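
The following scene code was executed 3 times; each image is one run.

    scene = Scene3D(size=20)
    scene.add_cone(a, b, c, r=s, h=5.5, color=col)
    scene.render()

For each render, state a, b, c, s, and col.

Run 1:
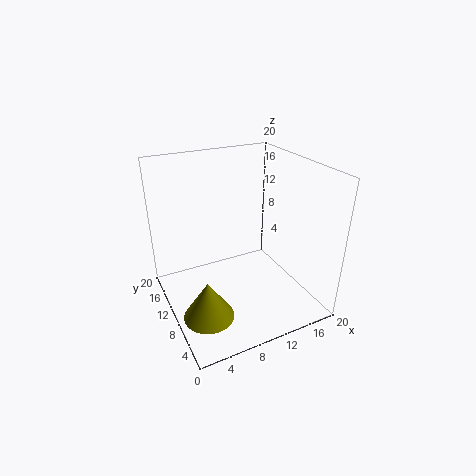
a = 4.25, b = 7.5, c = 0.25, s = 3.5, col = 'olive'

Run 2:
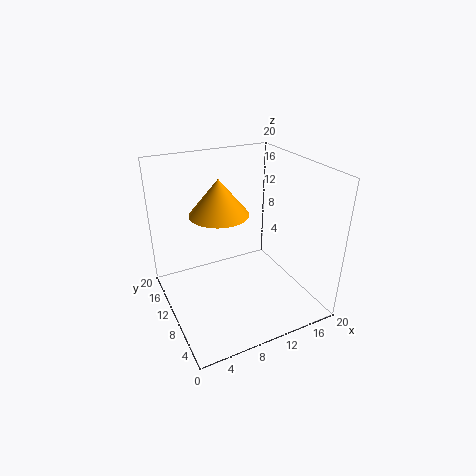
a = 9.5, b = 15.25, c = 11.5, s = 4.5, col = 'orange'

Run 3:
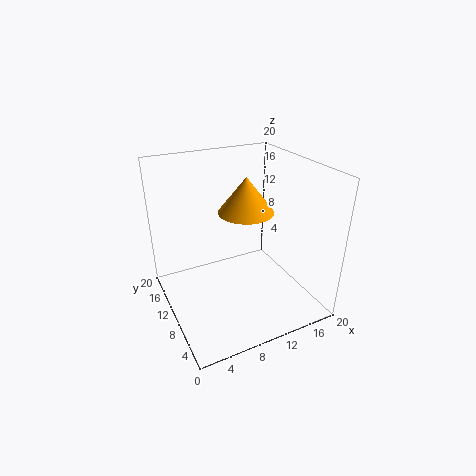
a = 13.5, b = 14.25, c = 11.5, s = 4.25, col = 'orange'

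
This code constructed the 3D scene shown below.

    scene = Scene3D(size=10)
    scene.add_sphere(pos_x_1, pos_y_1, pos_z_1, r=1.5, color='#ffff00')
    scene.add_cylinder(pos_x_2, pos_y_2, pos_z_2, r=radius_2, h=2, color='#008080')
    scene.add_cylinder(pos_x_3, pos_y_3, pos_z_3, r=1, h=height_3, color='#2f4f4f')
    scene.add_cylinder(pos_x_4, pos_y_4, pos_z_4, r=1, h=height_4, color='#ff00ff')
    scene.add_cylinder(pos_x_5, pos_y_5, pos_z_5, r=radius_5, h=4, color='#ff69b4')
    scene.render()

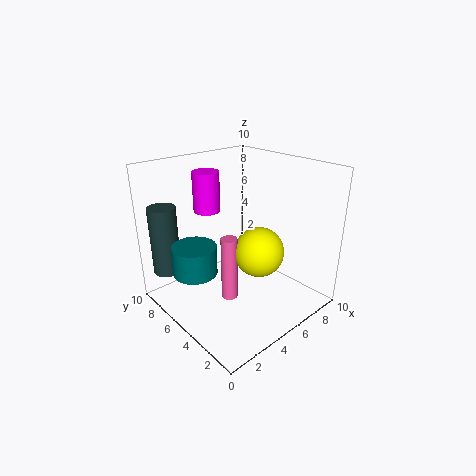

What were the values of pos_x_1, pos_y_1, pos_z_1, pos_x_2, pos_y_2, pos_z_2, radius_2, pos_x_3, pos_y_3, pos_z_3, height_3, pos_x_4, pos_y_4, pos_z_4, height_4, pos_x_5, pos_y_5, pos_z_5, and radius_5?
pos_x_1 = 4, pos_y_1 = 2, pos_z_1 = 5.5, pos_x_2 = 2, pos_y_2 = 6, pos_z_2 = 3, radius_2 = 1.5, pos_x_3 = 1.5, pos_y_3 = 9, pos_z_3 = 2, height_3 = 5, pos_x_4 = 5, pos_y_4 = 8.5, pos_z_4 = 6, height_4 = 3, pos_x_5 = 2.5, pos_y_5 = 3, pos_z_5 = 2.5, radius_5 = 0.5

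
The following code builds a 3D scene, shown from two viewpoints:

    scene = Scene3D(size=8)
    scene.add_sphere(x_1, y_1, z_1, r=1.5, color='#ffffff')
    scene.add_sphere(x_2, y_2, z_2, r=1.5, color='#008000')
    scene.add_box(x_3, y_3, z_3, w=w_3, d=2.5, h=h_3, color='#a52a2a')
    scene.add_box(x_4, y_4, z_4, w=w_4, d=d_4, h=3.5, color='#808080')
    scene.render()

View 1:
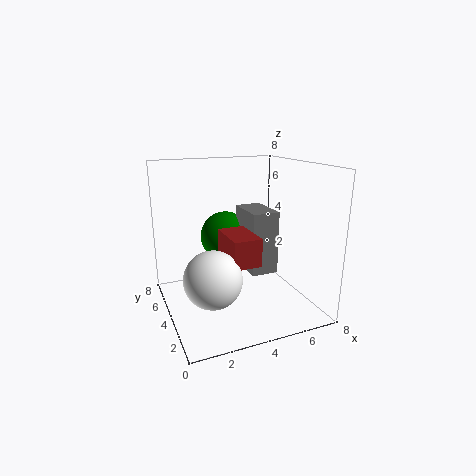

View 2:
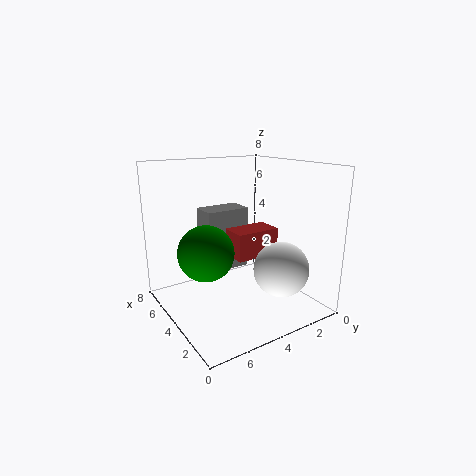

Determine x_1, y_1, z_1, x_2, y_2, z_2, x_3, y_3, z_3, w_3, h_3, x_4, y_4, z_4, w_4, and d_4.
x_1 = 2; y_1 = 2.5; z_1 = 2.5; x_2 = 4; y_2 = 6; z_2 = 3.5; x_3 = 3; y_3 = 2; z_3 = 3; w_3 = 1.5; h_3 = 1.5; x_4 = 4.5; y_4 = 3; z_4 = 2; w_4 = 1.5; d_4 = 2.5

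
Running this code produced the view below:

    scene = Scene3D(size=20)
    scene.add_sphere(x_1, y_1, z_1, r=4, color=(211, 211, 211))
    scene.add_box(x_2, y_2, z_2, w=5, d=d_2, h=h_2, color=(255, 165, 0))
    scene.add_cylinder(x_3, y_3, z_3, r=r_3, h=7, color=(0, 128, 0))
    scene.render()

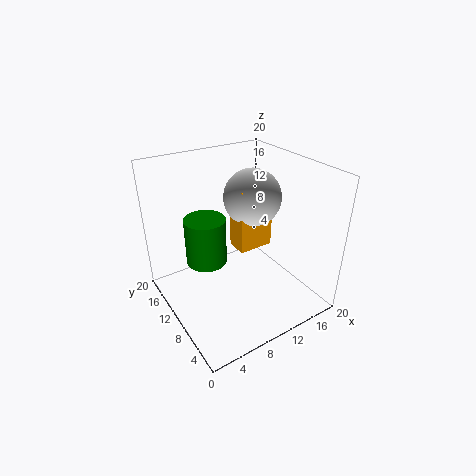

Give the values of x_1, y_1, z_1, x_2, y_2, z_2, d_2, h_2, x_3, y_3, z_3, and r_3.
x_1 = 13, y_1 = 11, z_1 = 15, x_2 = 10, y_2 = 9, z_2 = 8, d_2 = 3, h_2 = 9, x_3 = 7, y_3 = 14, z_3 = 5, r_3 = 3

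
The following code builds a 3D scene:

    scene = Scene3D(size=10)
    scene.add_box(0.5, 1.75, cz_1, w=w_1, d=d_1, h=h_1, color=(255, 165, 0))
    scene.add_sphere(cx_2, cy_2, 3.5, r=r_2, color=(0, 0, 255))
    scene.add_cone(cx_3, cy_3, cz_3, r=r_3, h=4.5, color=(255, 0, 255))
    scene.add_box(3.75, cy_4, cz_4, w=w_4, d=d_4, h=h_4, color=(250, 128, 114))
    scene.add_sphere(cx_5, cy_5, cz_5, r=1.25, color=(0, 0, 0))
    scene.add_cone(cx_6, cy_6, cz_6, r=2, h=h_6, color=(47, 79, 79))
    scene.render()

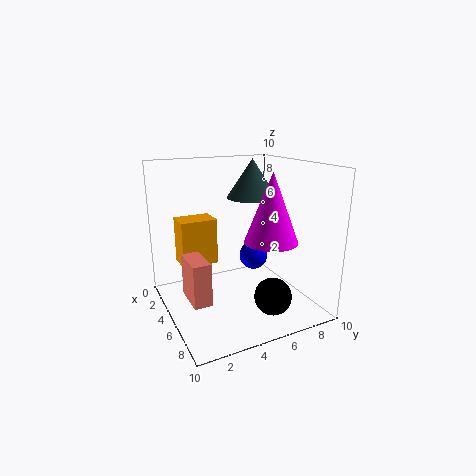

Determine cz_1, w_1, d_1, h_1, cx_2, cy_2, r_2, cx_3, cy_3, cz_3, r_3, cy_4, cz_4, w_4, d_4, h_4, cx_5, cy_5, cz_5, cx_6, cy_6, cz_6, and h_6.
cz_1 = 2.25; w_1 = 2; d_1 = 2.75; h_1 = 3.5; cx_2 = 5; cy_2 = 6.25; r_2 = 1; cx_3 = 7.25; cy_3 = 6.25; cz_3 = 5.25; r_3 = 1.75; cy_4 = 1.25; cz_4 = 1; w_4 = 2.5; d_4 = 1.25; h_4 = 3; cx_5 = 7.75; cy_5 = 6.25; cz_5 = 1.5; cx_6 = 2; cy_6 = 7.75; cz_6 = 7; h_6 = 3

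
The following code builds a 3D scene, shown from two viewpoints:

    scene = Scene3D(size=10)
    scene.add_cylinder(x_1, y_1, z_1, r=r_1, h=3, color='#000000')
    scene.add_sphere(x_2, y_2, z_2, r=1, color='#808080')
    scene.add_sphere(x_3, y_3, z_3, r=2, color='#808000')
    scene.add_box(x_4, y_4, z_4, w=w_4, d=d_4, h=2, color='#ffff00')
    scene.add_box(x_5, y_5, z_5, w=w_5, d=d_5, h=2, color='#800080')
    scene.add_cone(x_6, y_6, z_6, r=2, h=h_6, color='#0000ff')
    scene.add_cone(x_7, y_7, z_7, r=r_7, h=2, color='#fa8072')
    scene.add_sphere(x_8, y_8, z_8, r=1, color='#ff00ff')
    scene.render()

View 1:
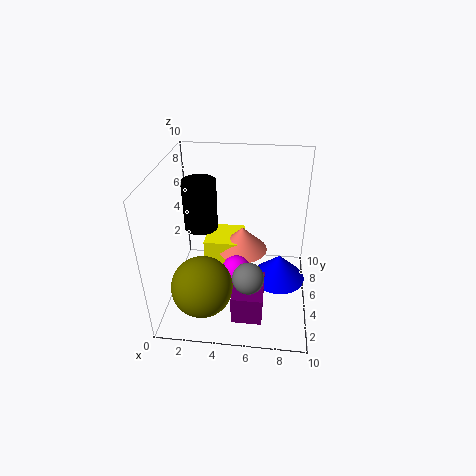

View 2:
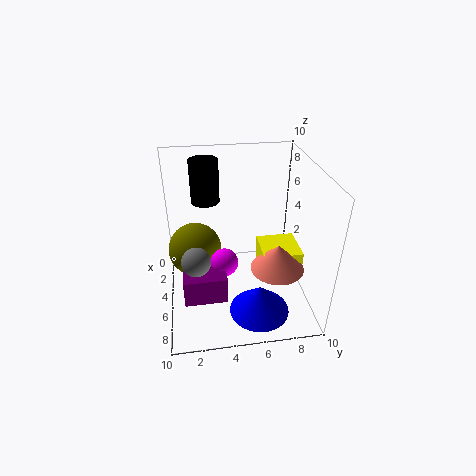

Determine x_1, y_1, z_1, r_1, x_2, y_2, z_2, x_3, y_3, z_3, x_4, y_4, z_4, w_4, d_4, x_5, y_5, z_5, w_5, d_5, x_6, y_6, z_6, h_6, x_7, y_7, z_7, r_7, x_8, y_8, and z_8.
x_1 = 3; y_1 = 3; z_1 = 7; r_1 = 1; x_2 = 6; y_2 = 2; z_2 = 4; x_3 = 3; y_3 = 2; z_3 = 3; x_4 = 2; y_4 = 7; z_4 = 1; w_4 = 3; d_4 = 3; x_5 = 5; y_5 = 1; z_5 = 1; w_5 = 2; d_5 = 3; x_6 = 8; y_6 = 6; z_6 = 1; h_6 = 2; x_7 = 5; y_7 = 8; z_7 = 2; r_7 = 2; x_8 = 5; y_8 = 4; z_8 = 3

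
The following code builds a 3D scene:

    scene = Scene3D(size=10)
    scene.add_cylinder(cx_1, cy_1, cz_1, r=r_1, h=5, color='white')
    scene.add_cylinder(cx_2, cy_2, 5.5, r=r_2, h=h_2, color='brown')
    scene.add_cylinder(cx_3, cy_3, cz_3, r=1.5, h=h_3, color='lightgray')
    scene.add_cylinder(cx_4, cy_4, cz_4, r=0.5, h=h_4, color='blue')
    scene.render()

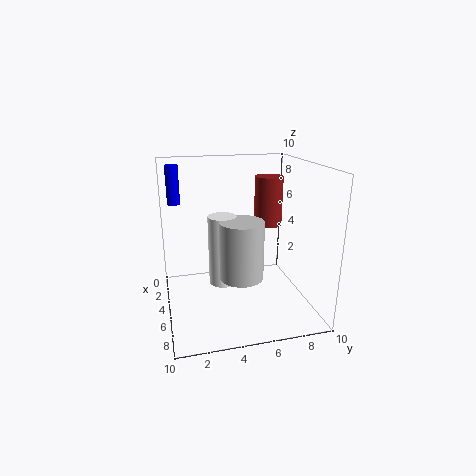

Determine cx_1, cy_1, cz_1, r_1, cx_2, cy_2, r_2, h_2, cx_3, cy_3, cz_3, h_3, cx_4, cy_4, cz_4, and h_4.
cx_1 = 4.5; cy_1 = 4; cz_1 = 1.5; r_1 = 1; cx_2 = 4; cy_2 = 7.5; r_2 = 1; h_2 = 3.5; cx_3 = 6; cy_3 = 5; cz_3 = 2.5; h_3 = 4; cx_4 = 0.5; cy_4 = 1; cz_4 = 6.5; h_4 = 3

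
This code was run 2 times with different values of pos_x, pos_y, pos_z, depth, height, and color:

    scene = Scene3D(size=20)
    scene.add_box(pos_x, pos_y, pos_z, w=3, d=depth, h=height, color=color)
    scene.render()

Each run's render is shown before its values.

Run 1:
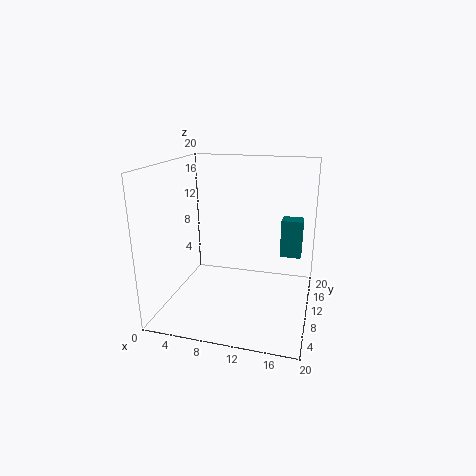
pos_x = 15.5, pos_y = 13, pos_z = 6.5, depth = 2.5, height = 5.5, color = 'teal'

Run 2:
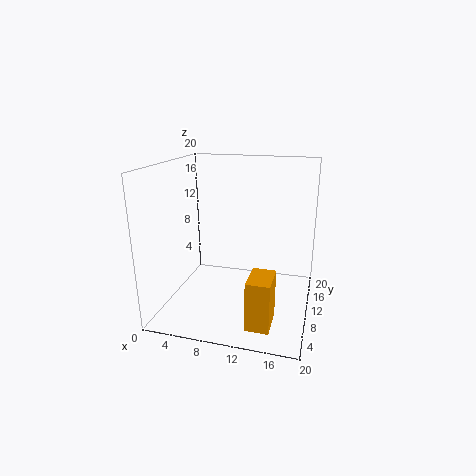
pos_x = 13, pos_y = 2, pos_z = 1, depth = 4.5, height = 6.5, color = 'orange'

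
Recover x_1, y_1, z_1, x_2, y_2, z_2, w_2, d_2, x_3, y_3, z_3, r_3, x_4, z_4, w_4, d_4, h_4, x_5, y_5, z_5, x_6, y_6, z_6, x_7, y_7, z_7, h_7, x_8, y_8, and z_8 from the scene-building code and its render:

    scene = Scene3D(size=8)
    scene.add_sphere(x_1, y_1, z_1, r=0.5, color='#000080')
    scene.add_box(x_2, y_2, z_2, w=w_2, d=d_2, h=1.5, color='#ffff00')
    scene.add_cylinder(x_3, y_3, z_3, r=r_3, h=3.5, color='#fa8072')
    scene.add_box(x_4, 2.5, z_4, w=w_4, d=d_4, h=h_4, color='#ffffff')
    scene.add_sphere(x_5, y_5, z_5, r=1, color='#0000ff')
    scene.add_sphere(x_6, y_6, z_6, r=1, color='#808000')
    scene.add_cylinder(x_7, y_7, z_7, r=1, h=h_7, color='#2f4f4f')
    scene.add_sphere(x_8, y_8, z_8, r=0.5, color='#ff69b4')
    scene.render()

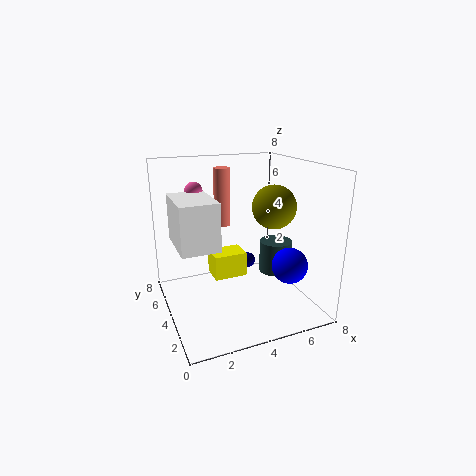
x_1 = 6
y_1 = 7
z_1 = 1
x_2 = 3
y_2 = 5
z_2 = 1
w_2 = 2
d_2 = 1.5
x_3 = 4
y_3 = 6.5
z_3 = 4
r_3 = 0.5
x_4 = 0.5
z_4 = 4
w_4 = 2
d_4 = 3
h_4 = 2.5
x_5 = 6.5
y_5 = 2.5
z_5 = 2.5
x_6 = 4.5
y_6 = 1
z_6 = 6.5
x_7 = 7
y_7 = 5
z_7 = 1
h_7 = 2
x_8 = 2
y_8 = 5.5
z_8 = 6.5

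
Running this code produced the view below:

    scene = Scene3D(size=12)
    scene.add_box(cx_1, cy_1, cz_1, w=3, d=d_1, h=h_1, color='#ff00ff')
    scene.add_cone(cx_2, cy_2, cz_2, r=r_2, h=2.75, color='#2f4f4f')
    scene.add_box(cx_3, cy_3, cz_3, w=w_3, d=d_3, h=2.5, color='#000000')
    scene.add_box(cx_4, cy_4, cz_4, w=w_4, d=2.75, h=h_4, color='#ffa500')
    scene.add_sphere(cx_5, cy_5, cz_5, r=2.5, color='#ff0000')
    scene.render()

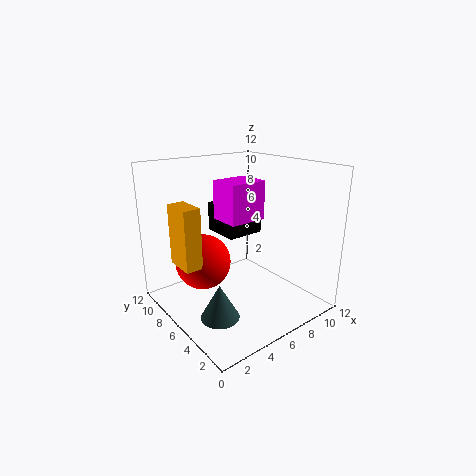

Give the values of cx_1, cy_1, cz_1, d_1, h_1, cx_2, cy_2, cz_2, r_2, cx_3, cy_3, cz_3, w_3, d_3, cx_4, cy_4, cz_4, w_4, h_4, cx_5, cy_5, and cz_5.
cx_1 = 4
cy_1 = 4
cz_1 = 8
d_1 = 2.5
h_1 = 3
cx_2 = 2.5
cy_2 = 3.75
cz_2 = 1
r_2 = 1.5
cx_3 = 5.25
cy_3 = 6
cz_3 = 6
w_3 = 3.25
d_3 = 3.25
cx_4 = 1.75
cy_4 = 7.25
cz_4 = 3.5
w_4 = 1.5
h_4 = 5.25
cx_5 = 4.5
cy_5 = 9.25
cz_5 = 3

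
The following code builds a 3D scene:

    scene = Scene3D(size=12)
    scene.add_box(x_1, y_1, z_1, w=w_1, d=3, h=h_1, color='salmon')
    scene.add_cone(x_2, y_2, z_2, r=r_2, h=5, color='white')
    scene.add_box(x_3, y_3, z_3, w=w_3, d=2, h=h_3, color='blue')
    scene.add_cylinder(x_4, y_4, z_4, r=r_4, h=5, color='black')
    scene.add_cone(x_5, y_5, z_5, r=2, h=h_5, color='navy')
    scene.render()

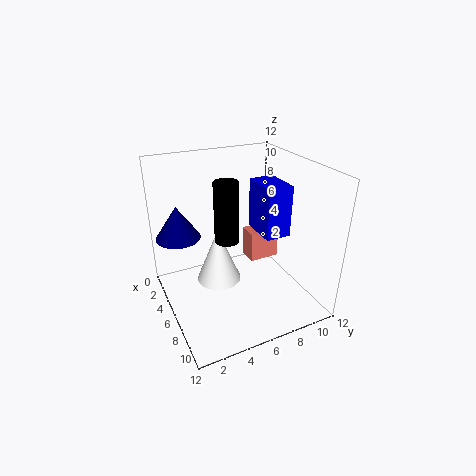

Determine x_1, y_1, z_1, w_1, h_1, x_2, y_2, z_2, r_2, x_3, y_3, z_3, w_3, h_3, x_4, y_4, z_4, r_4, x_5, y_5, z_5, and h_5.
x_1 = 1
y_1 = 9
z_1 = 1
w_1 = 2
h_1 = 3
x_2 = 4
y_2 = 5
z_2 = 1
r_2 = 2
x_3 = 6
y_3 = 7
z_3 = 7
w_3 = 3
h_3 = 4
x_4 = 6
y_4 = 5
z_4 = 6
r_4 = 1
x_5 = 2
y_5 = 2
z_5 = 5
h_5 = 3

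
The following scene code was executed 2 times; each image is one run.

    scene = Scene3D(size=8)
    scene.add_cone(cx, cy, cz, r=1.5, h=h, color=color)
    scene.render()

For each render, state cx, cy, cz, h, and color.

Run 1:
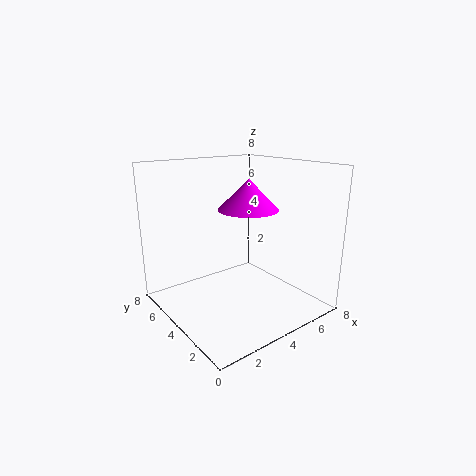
cx = 3.5, cy = 2.5, cz = 6, h = 1.5, color = 'magenta'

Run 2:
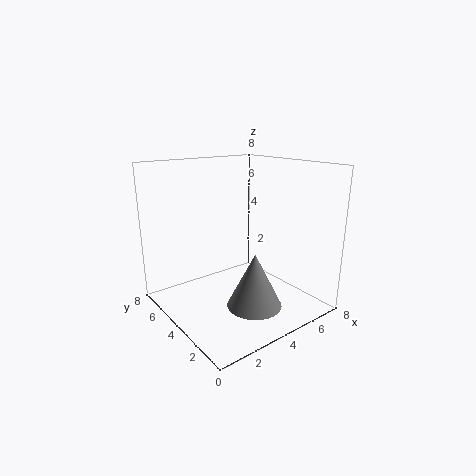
cx = 4, cy = 2.5, cz = 0.5, h = 3, color = 'gray'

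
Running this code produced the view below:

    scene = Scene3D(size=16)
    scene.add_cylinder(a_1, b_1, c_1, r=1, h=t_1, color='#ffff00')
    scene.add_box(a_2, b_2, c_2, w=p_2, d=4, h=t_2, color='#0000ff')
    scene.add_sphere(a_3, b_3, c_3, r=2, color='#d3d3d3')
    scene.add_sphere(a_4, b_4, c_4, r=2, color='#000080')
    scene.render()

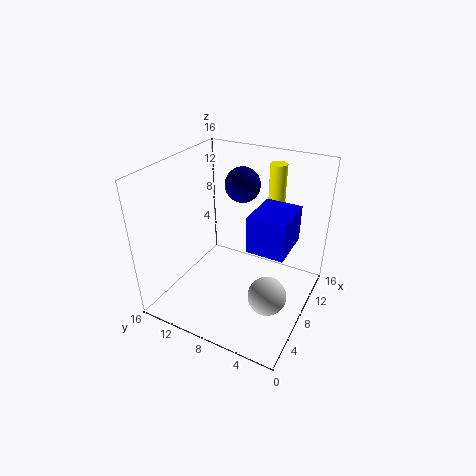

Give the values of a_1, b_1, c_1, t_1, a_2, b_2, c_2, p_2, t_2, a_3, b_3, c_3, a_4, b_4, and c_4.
a_1 = 14
b_1 = 6
c_1 = 10
t_1 = 5
a_2 = 6
b_2 = 2
c_2 = 8
p_2 = 5
t_2 = 4
a_3 = 5
b_3 = 3
c_3 = 4
a_4 = 11
b_4 = 9
c_4 = 13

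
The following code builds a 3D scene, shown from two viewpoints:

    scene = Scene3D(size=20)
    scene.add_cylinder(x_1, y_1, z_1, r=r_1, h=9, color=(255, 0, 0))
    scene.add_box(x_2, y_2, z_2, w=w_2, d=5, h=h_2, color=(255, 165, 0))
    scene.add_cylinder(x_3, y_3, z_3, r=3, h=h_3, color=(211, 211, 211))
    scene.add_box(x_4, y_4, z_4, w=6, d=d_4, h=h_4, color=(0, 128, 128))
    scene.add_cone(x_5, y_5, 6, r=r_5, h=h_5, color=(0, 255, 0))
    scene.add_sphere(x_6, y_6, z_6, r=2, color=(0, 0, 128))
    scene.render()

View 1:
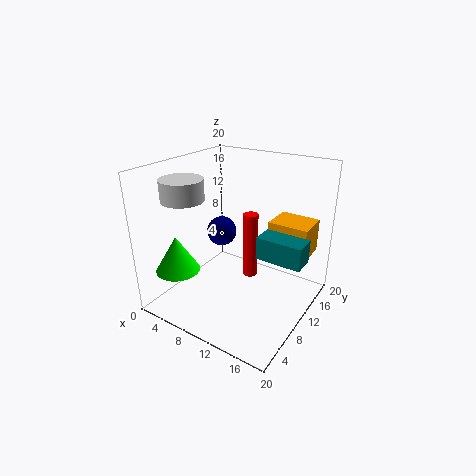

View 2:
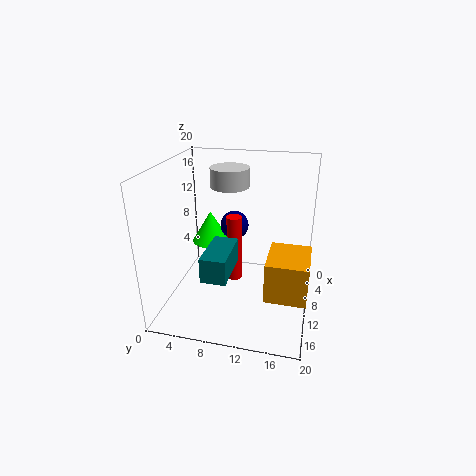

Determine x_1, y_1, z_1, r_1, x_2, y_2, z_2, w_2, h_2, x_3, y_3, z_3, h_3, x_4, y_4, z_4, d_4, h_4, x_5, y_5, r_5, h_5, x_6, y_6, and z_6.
x_1 = 12, y_1 = 10, z_1 = 5, r_1 = 1, x_2 = 12, y_2 = 15, z_2 = 6, w_2 = 6, h_2 = 5, x_3 = 3, y_3 = 7, z_3 = 15, h_3 = 3, x_4 = 14, y_4 = 8, z_4 = 9, d_4 = 3, h_4 = 3, x_5 = 4, y_5 = 4, r_5 = 3, h_5 = 5, x_6 = 8, y_6 = 9, z_6 = 11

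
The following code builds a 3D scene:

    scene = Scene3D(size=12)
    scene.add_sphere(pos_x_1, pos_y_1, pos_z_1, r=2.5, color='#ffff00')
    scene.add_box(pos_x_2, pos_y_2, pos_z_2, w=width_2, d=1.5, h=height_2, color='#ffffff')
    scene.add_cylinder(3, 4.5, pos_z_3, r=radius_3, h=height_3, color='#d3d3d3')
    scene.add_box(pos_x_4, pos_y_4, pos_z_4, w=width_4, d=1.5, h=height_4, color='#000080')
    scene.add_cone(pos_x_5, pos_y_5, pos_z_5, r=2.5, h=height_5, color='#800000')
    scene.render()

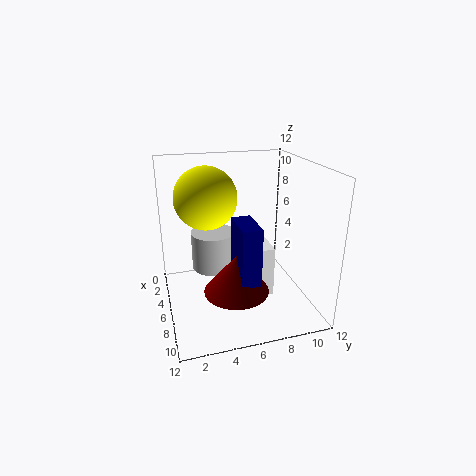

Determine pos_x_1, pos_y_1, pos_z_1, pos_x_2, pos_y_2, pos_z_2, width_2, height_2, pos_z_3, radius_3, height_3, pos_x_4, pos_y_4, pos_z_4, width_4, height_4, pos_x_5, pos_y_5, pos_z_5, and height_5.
pos_x_1 = 5.5; pos_y_1 = 3.5; pos_z_1 = 9.5; pos_x_2 = 4.5; pos_y_2 = 7.5; pos_z_2 = 0.5; width_2 = 2.5; height_2 = 4.5; pos_z_3 = 2; radius_3 = 2; height_3 = 3.5; pos_x_4 = 7.5; pos_y_4 = 5; pos_z_4 = 4; width_4 = 3; height_4 = 4.5; pos_x_5 = 9; pos_y_5 = 5; pos_z_5 = 3; height_5 = 3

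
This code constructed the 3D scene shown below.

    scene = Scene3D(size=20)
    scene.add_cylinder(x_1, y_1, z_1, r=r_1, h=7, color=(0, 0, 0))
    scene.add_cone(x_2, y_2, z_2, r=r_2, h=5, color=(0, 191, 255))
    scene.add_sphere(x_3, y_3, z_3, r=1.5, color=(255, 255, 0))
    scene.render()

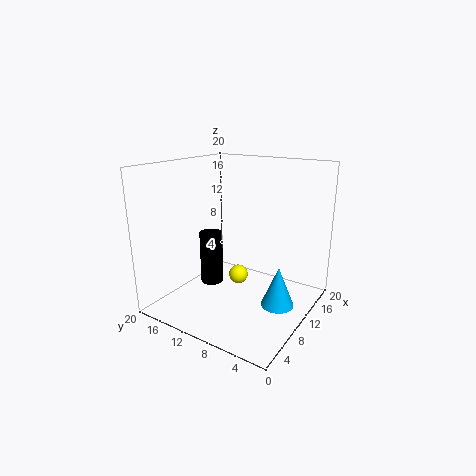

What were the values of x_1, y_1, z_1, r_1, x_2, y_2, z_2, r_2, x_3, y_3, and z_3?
x_1 = 6.5, y_1 = 12, z_1 = 4.5, r_1 = 1.5, x_2 = 6.5, y_2 = 2, z_2 = 4, r_2 = 2, x_3 = 14, y_3 = 12.5, z_3 = 2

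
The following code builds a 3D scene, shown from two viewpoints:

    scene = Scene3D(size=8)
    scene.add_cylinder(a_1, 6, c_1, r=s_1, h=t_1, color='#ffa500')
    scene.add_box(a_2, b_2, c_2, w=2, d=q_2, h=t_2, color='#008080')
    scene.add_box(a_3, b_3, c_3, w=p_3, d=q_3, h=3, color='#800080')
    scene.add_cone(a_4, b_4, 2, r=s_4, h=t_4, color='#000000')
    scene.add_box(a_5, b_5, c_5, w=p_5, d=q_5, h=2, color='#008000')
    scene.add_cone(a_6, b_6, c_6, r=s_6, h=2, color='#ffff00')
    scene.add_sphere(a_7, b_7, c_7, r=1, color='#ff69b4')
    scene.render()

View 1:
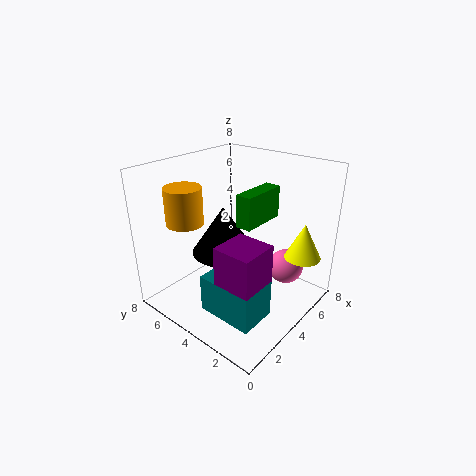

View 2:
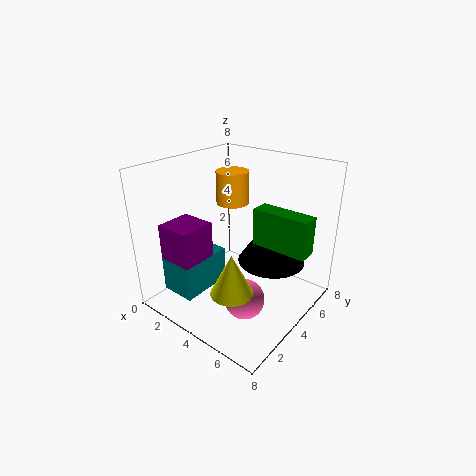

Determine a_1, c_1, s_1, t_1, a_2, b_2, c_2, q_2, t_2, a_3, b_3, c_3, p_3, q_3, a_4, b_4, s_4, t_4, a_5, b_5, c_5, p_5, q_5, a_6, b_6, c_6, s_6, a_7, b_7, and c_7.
a_1 = 2
c_1 = 5
s_1 = 1
t_1 = 2
a_2 = 1
b_2 = 1
c_2 = 1
q_2 = 3
t_2 = 2
a_3 = 1
b_3 = 1
c_3 = 2
p_3 = 2
q_3 = 2
a_4 = 5
b_4 = 6
s_4 = 2
t_4 = 3
a_5 = 5
b_5 = 4
c_5 = 4
p_5 = 3
q_5 = 1
a_6 = 6
b_6 = 1
c_6 = 3
s_6 = 1
a_7 = 6
b_7 = 2
c_7 = 2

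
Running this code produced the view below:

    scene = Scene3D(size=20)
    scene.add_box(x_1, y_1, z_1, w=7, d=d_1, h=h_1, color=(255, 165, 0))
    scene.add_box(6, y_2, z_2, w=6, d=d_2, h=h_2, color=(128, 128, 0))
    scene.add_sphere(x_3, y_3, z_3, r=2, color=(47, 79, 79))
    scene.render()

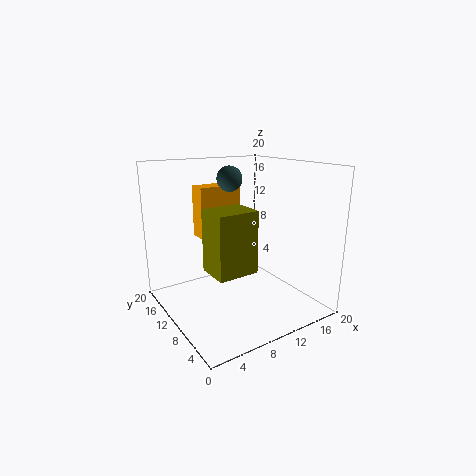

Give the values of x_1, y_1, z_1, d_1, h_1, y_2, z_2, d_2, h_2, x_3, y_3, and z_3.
x_1 = 8, y_1 = 17, z_1 = 8, d_1 = 3, h_1 = 8, y_2 = 8, z_2 = 5, d_2 = 5, h_2 = 9, x_3 = 13, y_3 = 17, z_3 = 17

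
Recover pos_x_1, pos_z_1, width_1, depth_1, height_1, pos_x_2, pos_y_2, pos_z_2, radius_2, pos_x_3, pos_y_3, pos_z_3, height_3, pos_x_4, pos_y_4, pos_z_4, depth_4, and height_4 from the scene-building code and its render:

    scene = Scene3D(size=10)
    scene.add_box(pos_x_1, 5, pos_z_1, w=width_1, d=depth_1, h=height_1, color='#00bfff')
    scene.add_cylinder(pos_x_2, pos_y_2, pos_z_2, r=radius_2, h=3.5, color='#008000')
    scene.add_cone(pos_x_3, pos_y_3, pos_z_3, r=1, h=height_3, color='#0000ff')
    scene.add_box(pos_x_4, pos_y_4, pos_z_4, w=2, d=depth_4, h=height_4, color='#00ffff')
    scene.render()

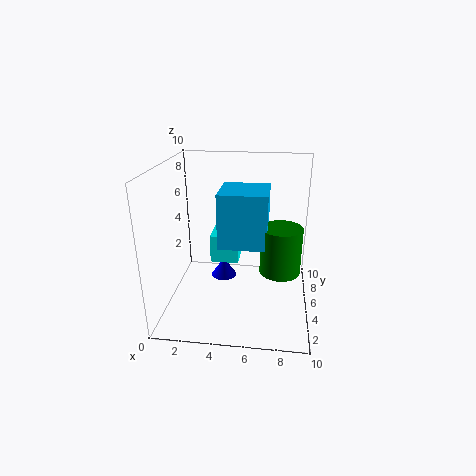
pos_x_1 = 3.5; pos_z_1 = 4; width_1 = 3.5; depth_1 = 3.5; height_1 = 4; pos_x_2 = 8; pos_y_2 = 6; pos_z_2 = 2; radius_2 = 1.5; pos_x_3 = 3.5; pos_y_3 = 7.5; pos_z_3 = 0.5; height_3 = 1.5; pos_x_4 = 3; pos_y_4 = 5; pos_z_4 = 3; depth_4 = 3; height_4 = 2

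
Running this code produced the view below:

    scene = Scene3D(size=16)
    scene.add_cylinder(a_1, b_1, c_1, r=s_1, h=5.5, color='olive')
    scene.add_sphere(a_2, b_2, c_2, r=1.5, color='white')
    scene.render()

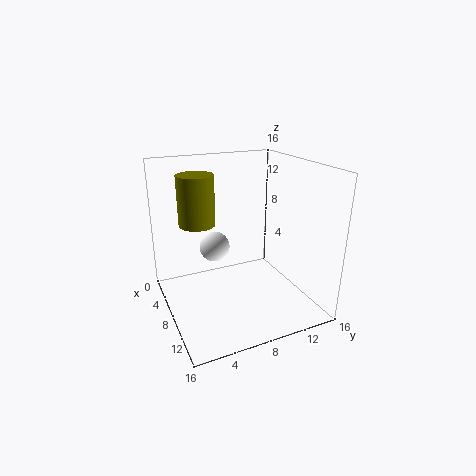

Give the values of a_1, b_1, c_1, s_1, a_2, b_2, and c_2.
a_1 = 6; b_1 = 4; c_1 = 9.5; s_1 = 2; a_2 = 10; b_2 = 4.5; c_2 = 8.5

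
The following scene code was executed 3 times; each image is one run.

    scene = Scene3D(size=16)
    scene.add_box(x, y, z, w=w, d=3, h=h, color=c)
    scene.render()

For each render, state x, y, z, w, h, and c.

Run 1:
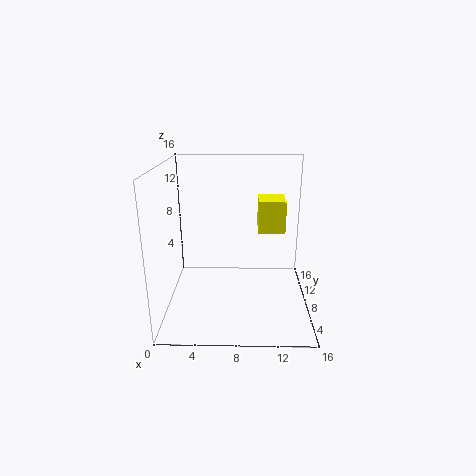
x = 10, y = 3, z = 10.5, w = 2.5, h = 3, c = 'yellow'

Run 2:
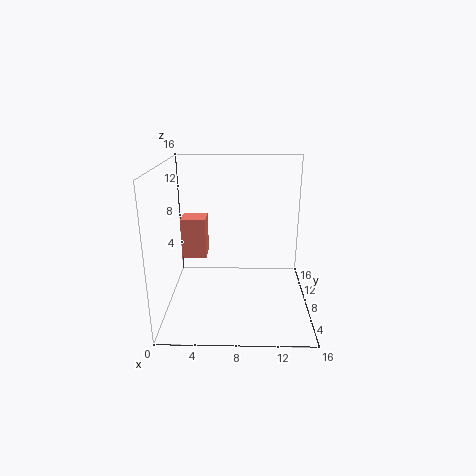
x = 1, y = 11, z = 4, w = 3, h = 5, c = 'salmon'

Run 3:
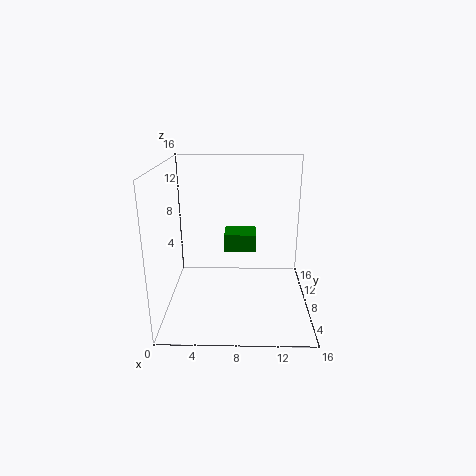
x = 6.5, y = 7.5, z = 6.5, w = 3.5, h = 2, c = 'green'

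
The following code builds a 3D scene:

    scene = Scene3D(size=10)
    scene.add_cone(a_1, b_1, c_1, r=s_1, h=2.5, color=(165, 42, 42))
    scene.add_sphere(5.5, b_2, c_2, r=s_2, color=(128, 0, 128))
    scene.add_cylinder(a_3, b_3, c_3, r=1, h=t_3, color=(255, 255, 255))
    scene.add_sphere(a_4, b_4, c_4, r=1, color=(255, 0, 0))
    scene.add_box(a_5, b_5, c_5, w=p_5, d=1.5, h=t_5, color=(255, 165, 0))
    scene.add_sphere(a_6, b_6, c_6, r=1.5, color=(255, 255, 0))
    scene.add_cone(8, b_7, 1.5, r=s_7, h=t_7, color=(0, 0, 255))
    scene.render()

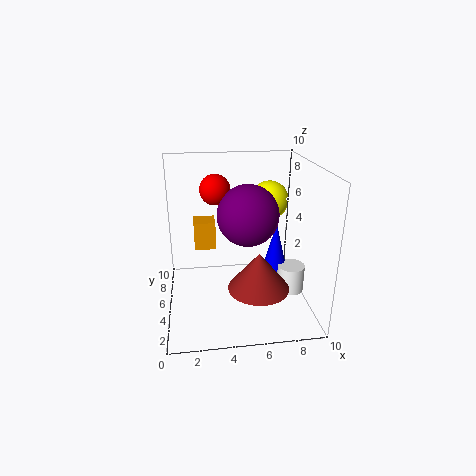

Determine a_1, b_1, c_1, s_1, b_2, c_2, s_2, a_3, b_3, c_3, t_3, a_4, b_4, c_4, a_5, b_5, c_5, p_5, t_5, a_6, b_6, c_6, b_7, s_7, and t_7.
a_1 = 6, b_1 = 2.5, c_1 = 2.5, s_1 = 2, b_2 = 4, c_2 = 7, s_2 = 2, a_3 = 9, b_3 = 5, c_3 = 0.5, t_3 = 2, a_4 = 3.5, b_4 = 5, c_4 = 8.5, a_5 = 2, b_5 = 5.5, c_5 = 4, p_5 = 1.5, t_5 = 2, a_6 = 8, b_6 = 8.5, c_6 = 6.5, b_7 = 6, s_7 = 1, t_7 = 4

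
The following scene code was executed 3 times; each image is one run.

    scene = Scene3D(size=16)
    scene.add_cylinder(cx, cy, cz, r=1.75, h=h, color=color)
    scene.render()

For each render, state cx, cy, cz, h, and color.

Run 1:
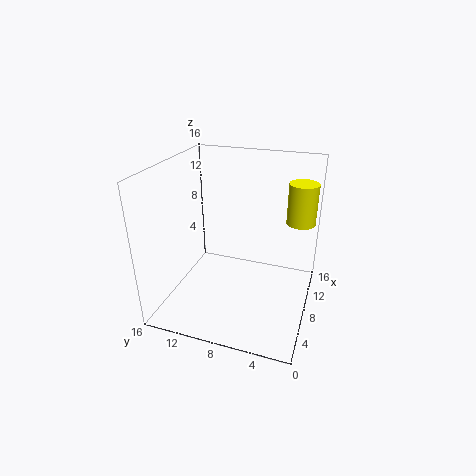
cx = 14, cy = 2, cz = 8, h = 5, color = 'yellow'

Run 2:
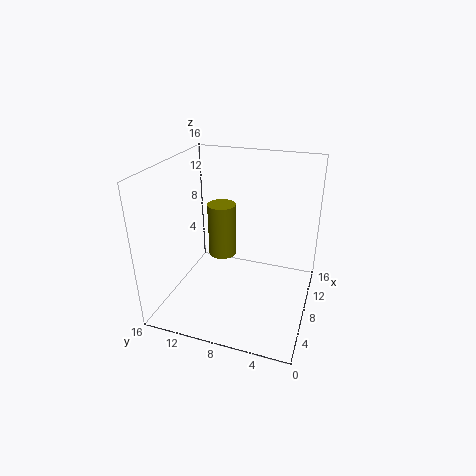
cx = 12, cy = 11.5, cz = 3.25, h = 6.75, color = 'olive'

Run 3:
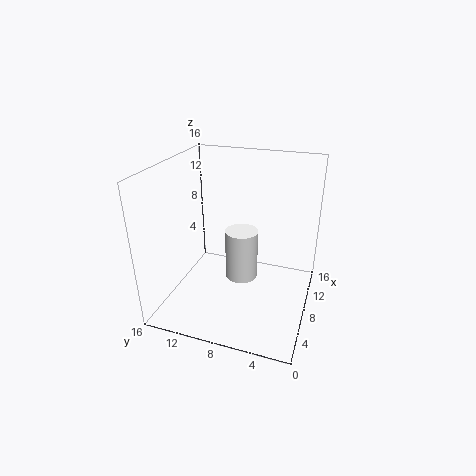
cx = 7, cy = 7.25, cz = 4, h = 5.5, color = 'white'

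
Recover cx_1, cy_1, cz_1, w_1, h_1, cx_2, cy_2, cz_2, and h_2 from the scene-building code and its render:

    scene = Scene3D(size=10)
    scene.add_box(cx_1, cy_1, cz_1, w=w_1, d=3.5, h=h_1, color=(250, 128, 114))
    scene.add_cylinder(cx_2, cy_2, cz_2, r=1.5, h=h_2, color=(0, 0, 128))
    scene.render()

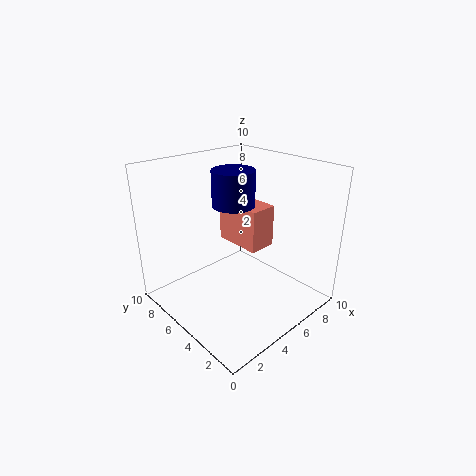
cx_1 = 5.5; cy_1 = 4; cz_1 = 4; w_1 = 2; h_1 = 3; cx_2 = 5.5; cy_2 = 6; cz_2 = 7; h_2 = 2.5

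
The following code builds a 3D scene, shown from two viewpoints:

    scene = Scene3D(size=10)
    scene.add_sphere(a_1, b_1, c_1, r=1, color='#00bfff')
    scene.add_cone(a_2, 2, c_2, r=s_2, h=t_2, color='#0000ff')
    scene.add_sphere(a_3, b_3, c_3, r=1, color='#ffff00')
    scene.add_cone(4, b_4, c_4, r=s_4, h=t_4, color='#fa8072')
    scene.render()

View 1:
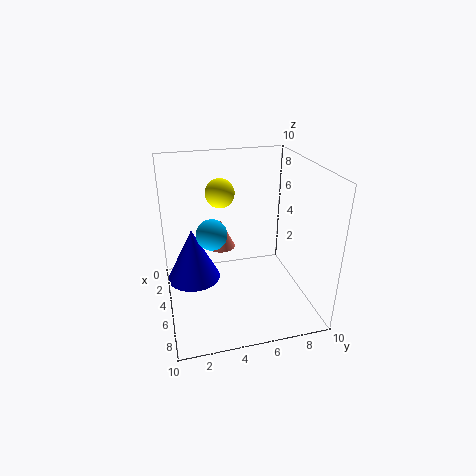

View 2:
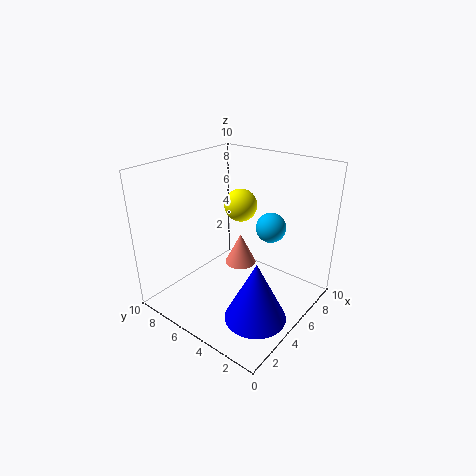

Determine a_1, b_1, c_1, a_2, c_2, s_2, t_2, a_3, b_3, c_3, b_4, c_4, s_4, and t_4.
a_1 = 6; b_1 = 3; c_1 = 6; a_2 = 3; c_2 = 1; s_2 = 2; t_2 = 4; a_3 = 4; b_3 = 4; c_3 = 8; b_4 = 4; c_4 = 4; s_4 = 1; t_4 = 2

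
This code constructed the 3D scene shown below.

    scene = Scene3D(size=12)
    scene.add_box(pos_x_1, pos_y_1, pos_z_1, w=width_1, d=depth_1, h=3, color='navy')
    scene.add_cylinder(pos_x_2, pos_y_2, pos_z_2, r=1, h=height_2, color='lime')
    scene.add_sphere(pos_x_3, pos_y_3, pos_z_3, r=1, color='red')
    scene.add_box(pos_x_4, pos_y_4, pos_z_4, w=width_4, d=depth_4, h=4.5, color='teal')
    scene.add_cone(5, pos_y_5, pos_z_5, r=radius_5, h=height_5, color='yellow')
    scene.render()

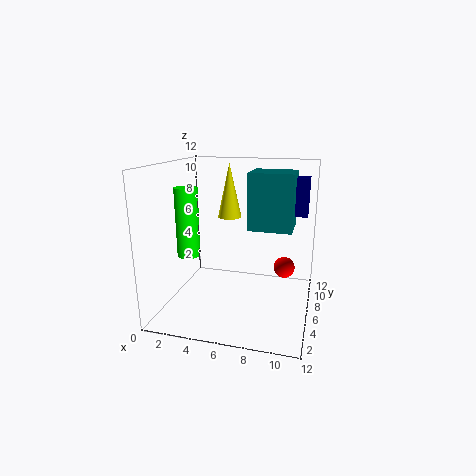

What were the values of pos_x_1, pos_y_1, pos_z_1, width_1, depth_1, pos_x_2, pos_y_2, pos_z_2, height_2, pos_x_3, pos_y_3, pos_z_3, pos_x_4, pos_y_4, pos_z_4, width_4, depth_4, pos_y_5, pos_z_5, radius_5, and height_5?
pos_x_1 = 10
pos_y_1 = 6.5
pos_z_1 = 8
width_1 = 1.5
depth_1 = 1.5
pos_x_2 = 1.5
pos_y_2 = 6
pos_z_2 = 4
height_2 = 6
pos_x_3 = 9.5
pos_y_3 = 10
pos_z_3 = 2
pos_x_4 = 7
pos_y_4 = 5
pos_z_4 = 7
width_4 = 3.5
depth_4 = 3
pos_y_5 = 7
pos_z_5 = 7.5
radius_5 = 1
height_5 = 4.5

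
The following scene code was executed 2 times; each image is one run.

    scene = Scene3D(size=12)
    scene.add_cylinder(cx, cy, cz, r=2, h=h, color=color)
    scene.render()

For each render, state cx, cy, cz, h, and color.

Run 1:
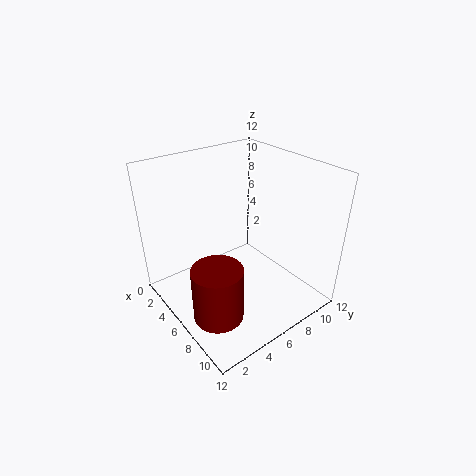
cx = 8
cy = 2.5
cz = 1
h = 4.5
color = 'maroon'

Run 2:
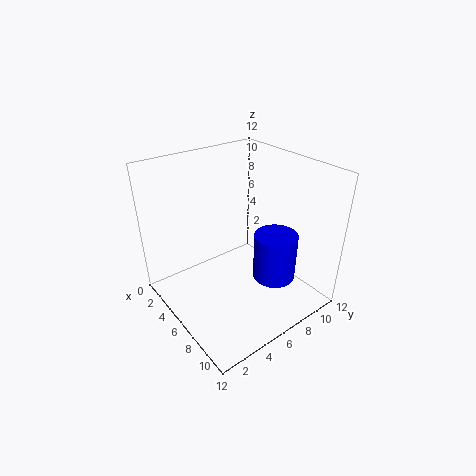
cx = 6.5
cy = 10
cz = 0.5
h = 4.5
color = 'blue'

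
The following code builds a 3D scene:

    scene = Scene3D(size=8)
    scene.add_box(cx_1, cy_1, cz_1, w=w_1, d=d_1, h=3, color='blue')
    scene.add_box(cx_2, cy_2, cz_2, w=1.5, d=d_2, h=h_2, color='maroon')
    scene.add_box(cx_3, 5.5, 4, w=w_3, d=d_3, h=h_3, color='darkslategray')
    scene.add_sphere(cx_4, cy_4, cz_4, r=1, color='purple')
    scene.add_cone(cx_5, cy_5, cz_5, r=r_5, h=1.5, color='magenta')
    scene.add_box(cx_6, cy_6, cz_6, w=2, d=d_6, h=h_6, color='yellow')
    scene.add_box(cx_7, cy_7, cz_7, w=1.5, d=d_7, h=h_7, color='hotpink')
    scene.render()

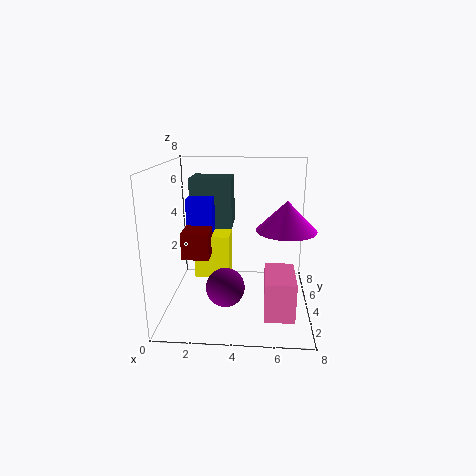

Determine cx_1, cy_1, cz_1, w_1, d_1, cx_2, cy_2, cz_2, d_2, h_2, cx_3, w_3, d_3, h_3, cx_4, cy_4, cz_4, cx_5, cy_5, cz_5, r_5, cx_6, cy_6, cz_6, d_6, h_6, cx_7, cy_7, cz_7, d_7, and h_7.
cx_1 = 1
cy_1 = 4.5
cz_1 = 3
w_1 = 1.5
d_1 = 2
cx_2 = 1
cy_2 = 3
cz_2 = 3
d_2 = 2.5
h_2 = 1.5
cx_3 = 1
w_3 = 2.5
d_3 = 2
h_3 = 3
cx_4 = 3.5
cy_4 = 2
cz_4 = 2
cx_5 = 6.5
cy_5 = 2.5
cz_5 = 5
r_5 = 1.5
cx_6 = 1.5
cy_6 = 4
cz_6 = 1.5
d_6 = 1.5
h_6 = 2.5
cx_7 = 5.5
cy_7 = 0.5
cz_7 = 1
d_7 = 2.5
h_7 = 2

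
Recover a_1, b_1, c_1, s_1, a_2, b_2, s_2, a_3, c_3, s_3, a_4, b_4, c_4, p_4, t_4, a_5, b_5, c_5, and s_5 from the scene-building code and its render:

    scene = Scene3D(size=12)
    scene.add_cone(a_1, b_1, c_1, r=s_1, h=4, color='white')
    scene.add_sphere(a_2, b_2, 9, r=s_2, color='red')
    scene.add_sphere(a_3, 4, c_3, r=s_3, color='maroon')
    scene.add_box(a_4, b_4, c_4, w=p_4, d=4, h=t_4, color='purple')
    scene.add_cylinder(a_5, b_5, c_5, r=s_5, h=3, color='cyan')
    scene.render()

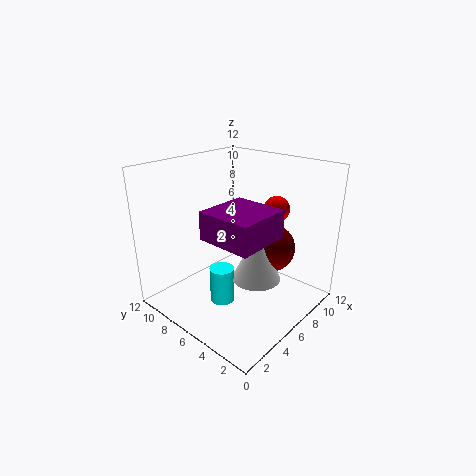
a_1 = 6
b_1 = 4
c_1 = 3
s_1 = 2
a_2 = 7
b_2 = 3
s_2 = 1
a_3 = 8
c_3 = 5
s_3 = 2
a_4 = 1
b_4 = 1
c_4 = 8
p_4 = 4
t_4 = 2
a_5 = 4
b_5 = 6
c_5 = 1
s_5 = 1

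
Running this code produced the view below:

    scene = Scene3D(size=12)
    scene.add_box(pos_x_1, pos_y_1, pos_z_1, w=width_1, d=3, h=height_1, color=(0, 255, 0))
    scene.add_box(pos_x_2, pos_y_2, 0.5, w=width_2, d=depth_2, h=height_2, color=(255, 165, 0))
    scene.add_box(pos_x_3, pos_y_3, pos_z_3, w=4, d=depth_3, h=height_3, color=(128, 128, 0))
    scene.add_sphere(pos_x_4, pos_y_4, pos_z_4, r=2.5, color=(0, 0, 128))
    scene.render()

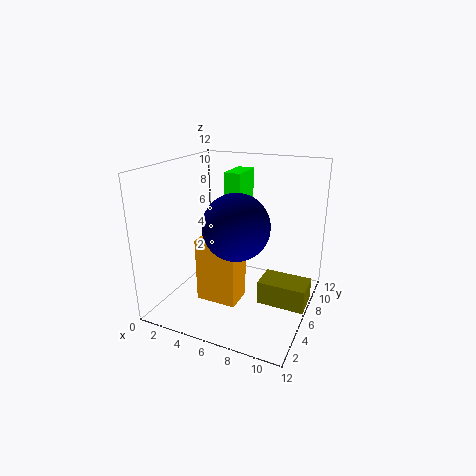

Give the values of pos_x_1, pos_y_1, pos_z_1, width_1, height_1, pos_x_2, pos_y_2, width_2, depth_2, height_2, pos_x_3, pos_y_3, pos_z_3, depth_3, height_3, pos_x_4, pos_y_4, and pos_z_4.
pos_x_1 = 4
pos_y_1 = 7.5
pos_z_1 = 6
width_1 = 1.5
height_1 = 5
pos_x_2 = 3
pos_y_2 = 4
width_2 = 3.5
depth_2 = 2.5
height_2 = 5.5
pos_x_3 = 8
pos_y_3 = 5.5
pos_z_3 = 0.5
depth_3 = 2.5
height_3 = 2
pos_x_4 = 7
pos_y_4 = 3.5
pos_z_4 = 8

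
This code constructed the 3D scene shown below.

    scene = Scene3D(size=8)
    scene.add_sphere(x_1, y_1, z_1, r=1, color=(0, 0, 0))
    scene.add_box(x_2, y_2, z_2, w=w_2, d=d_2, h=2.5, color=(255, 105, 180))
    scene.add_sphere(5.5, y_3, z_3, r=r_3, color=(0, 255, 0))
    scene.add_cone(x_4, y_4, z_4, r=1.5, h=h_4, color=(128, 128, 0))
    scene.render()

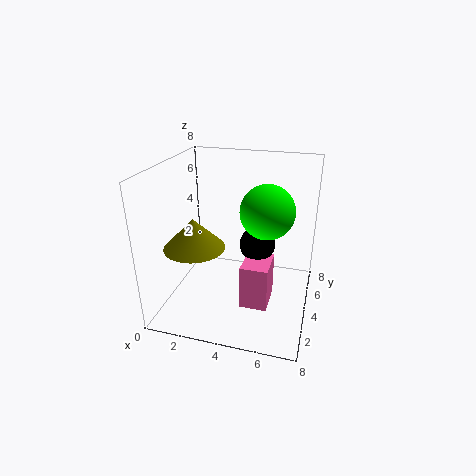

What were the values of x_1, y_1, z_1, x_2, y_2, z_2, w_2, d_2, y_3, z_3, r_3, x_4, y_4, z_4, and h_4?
x_1 = 5; y_1 = 4.5; z_1 = 3.5; x_2 = 4.5; y_2 = 2.5; z_2 = 0.5; w_2 = 1.5; d_2 = 2; y_3 = 4.5; z_3 = 5.5; r_3 = 1.5; x_4 = 2.5; y_4 = 1.5; z_4 = 4.5; h_4 = 1.5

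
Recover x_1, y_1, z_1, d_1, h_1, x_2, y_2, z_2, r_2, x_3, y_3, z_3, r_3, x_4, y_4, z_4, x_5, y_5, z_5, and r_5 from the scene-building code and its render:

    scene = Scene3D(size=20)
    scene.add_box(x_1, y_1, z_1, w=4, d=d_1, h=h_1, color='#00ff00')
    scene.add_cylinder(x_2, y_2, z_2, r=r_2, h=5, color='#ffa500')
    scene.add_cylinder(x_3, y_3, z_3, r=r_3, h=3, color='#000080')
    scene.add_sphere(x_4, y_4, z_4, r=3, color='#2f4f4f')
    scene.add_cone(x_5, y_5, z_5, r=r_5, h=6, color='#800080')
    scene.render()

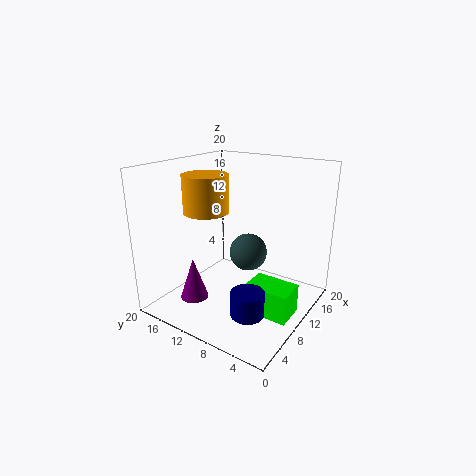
x_1 = 7; y_1 = 1; z_1 = 1; d_1 = 6; h_1 = 4; x_2 = 7; y_2 = 13; z_2 = 14; r_2 = 3; x_3 = 3; y_3 = 4; z_3 = 4; r_3 = 2; x_4 = 16; y_4 = 12; z_4 = 5; x_5 = 6; y_5 = 15; z_5 = 1; r_5 = 2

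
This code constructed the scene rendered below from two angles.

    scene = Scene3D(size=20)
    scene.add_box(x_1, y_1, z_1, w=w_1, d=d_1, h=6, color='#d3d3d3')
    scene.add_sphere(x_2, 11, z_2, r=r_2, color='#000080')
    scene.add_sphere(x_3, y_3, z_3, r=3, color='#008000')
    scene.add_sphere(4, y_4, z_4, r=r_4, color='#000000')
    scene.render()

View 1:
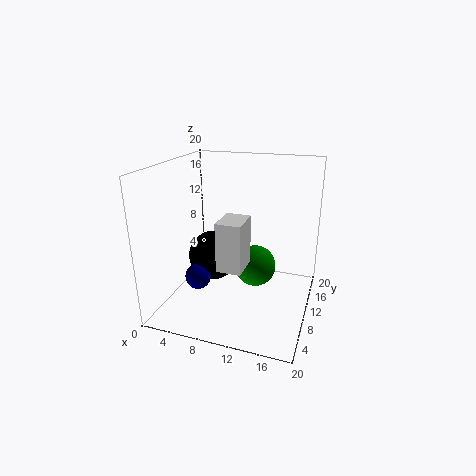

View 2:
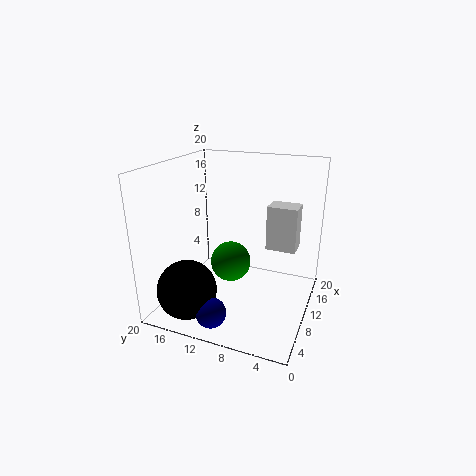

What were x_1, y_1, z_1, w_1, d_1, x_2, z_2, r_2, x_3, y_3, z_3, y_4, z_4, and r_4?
x_1 = 10; y_1 = 2; z_1 = 9; w_1 = 3; d_1 = 4; x_2 = 3; z_2 = 2; r_2 = 2; x_3 = 12; y_3 = 12; z_3 = 5; y_4 = 15; z_4 = 4; r_4 = 4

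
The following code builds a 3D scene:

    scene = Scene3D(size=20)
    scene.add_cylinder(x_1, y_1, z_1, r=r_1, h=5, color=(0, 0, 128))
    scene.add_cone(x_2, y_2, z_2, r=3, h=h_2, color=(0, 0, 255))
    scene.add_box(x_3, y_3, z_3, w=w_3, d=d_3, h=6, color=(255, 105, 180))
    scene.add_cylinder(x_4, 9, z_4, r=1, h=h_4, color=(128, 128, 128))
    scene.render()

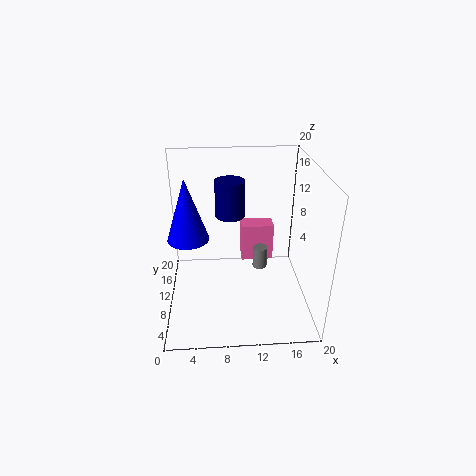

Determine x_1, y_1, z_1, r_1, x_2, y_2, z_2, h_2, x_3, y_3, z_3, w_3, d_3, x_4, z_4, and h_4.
x_1 = 9, y_1 = 11, z_1 = 13, r_1 = 2, x_2 = 3, y_2 = 12, z_2 = 9, h_2 = 9, x_3 = 11, y_3 = 15, z_3 = 3, w_3 = 5, d_3 = 3, x_4 = 13, z_4 = 6, h_4 = 3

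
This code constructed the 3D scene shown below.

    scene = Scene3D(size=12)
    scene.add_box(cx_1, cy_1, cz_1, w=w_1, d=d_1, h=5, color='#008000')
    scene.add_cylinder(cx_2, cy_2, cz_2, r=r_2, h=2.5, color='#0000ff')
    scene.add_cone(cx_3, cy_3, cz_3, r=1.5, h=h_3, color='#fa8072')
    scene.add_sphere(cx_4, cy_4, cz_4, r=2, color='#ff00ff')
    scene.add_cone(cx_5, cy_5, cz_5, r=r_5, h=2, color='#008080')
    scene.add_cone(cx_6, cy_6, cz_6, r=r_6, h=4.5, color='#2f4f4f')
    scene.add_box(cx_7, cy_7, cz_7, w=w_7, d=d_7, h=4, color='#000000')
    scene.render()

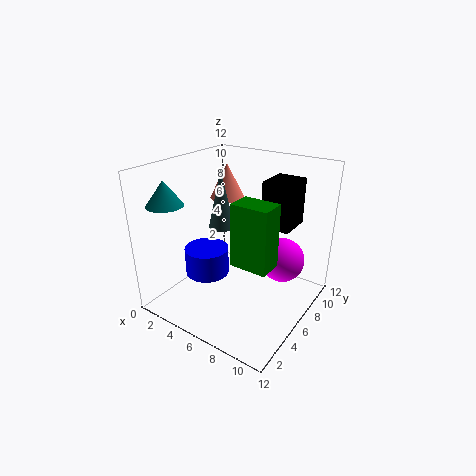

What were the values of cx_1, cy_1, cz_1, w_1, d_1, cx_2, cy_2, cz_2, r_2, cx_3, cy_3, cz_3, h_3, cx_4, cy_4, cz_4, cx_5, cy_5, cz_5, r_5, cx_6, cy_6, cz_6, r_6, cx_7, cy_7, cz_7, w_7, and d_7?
cx_1 = 7
cy_1 = 3.5
cz_1 = 5
w_1 = 3
d_1 = 2
cx_2 = 2.5
cy_2 = 6
cz_2 = 1.5
r_2 = 2
cx_3 = 3.5
cy_3 = 8
cz_3 = 8.5
h_3 = 3
cx_4 = 8.5
cy_4 = 9.5
cz_4 = 3
cx_5 = 1.5
cy_5 = 2.5
cz_5 = 9
r_5 = 1.5
cx_6 = 5.5
cy_6 = 4.5
cz_6 = 7.5
r_6 = 1
cx_7 = 7
cy_7 = 8
cz_7 = 6.5
w_7 = 2.5
d_7 = 3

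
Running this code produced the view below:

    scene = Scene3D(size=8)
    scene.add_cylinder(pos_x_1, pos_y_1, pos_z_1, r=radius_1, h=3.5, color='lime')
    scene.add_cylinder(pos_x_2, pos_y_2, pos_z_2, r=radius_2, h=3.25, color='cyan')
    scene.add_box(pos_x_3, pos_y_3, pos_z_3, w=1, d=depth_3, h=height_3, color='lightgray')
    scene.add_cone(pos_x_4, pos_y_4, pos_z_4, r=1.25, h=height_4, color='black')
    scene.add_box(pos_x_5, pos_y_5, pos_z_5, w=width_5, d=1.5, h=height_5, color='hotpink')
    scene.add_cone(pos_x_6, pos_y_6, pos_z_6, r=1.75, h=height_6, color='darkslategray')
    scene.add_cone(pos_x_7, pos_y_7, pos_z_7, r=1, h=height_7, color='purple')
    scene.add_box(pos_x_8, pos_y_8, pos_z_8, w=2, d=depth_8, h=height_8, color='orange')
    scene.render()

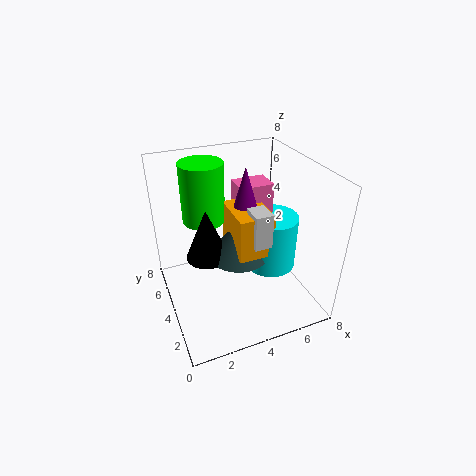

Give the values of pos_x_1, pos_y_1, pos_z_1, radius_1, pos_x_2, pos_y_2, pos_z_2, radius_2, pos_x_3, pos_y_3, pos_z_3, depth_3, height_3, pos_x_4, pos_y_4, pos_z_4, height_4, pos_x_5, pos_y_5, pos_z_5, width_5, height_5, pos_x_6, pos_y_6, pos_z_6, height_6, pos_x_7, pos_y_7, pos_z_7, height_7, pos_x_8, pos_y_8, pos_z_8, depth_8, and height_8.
pos_x_1 = 2.75, pos_y_1 = 6.25, pos_z_1 = 4.25, radius_1 = 1.25, pos_x_2 = 6.25, pos_y_2 = 4.25, pos_z_2 = 1.5, radius_2 = 1.5, pos_x_3 = 4.5, pos_y_3 = 2.75, pos_z_3 = 3.75, depth_3 = 1.25, height_3 = 2, pos_x_4 = 2.5, pos_y_4 = 5, pos_z_4 = 2.5, height_4 = 3, pos_x_5 = 4.5, pos_y_5 = 4.75, pos_z_5 = 3.75, width_5 = 2, height_5 = 2.75, pos_x_6 = 4.25, pos_y_6 = 4.5, pos_z_6 = 2.5, height_6 = 2.25, pos_x_7 = 4.75, pos_y_7 = 4.75, pos_z_7 = 4.25, height_7 = 3.5, pos_x_8 = 3.75, pos_y_8 = 3, pos_z_8 = 3, depth_8 = 2.75, height_8 = 2.5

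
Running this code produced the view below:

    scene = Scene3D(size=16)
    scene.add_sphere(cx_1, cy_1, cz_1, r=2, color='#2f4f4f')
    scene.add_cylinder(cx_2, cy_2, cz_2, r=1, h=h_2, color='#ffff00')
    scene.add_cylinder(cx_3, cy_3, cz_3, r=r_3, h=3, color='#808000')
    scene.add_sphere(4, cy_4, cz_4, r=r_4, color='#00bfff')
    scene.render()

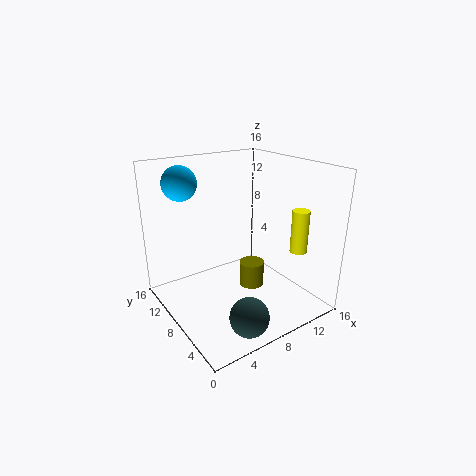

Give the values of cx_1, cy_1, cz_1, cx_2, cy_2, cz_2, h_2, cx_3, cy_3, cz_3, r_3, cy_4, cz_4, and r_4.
cx_1 = 5.25; cy_1 = 2; cz_1 = 2.25; cx_2 = 14.5; cy_2 = 5; cz_2 = 5.75; h_2 = 5; cx_3 = 10.75; cy_3 = 9; cz_3 = 0.75; r_3 = 1.5; cy_4 = 13.75; cz_4 = 13.5; r_4 = 2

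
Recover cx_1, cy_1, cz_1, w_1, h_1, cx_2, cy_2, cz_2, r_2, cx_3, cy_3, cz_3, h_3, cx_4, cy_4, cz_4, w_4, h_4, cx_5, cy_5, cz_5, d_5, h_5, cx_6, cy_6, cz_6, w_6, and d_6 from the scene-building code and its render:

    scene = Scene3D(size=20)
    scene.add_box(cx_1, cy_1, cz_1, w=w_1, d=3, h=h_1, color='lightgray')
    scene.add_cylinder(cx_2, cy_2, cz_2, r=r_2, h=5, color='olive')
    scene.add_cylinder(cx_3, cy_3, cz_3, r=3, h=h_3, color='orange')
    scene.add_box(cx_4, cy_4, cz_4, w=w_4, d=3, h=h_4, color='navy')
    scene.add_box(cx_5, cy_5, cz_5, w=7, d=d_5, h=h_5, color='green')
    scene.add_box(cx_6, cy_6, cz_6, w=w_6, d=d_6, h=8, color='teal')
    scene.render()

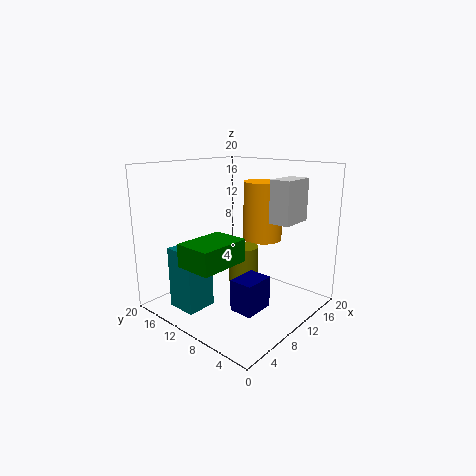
cx_1 = 13, cy_1 = 4, cz_1 = 12, w_1 = 5, h_1 = 6, cx_2 = 10, cy_2 = 9, cz_2 = 4, r_2 = 2, cx_3 = 17, cy_3 = 11, cz_3 = 8, h_3 = 9, cx_4 = 4, cy_4 = 3, cz_4 = 3, w_4 = 4, h_4 = 4, cx_5 = 1, cy_5 = 7, cz_5 = 8, d_5 = 5, h_5 = 3, cx_6 = 1, cy_6 = 10, cz_6 = 2, w_6 = 4, d_6 = 4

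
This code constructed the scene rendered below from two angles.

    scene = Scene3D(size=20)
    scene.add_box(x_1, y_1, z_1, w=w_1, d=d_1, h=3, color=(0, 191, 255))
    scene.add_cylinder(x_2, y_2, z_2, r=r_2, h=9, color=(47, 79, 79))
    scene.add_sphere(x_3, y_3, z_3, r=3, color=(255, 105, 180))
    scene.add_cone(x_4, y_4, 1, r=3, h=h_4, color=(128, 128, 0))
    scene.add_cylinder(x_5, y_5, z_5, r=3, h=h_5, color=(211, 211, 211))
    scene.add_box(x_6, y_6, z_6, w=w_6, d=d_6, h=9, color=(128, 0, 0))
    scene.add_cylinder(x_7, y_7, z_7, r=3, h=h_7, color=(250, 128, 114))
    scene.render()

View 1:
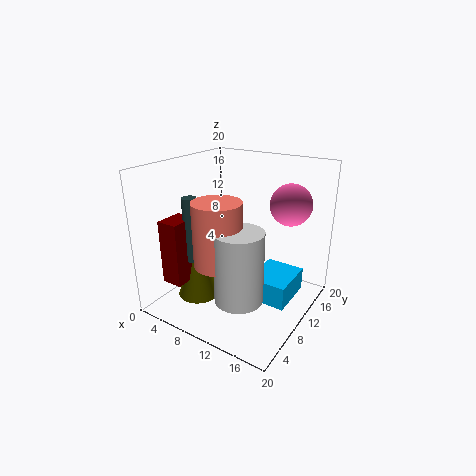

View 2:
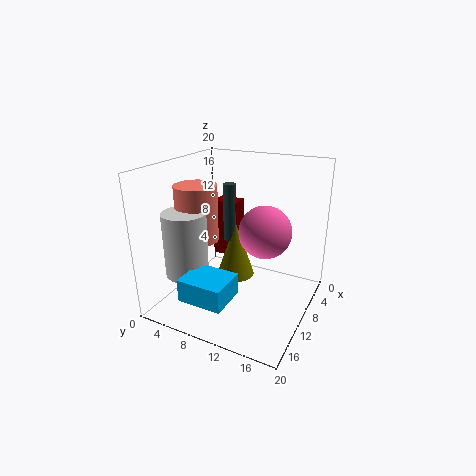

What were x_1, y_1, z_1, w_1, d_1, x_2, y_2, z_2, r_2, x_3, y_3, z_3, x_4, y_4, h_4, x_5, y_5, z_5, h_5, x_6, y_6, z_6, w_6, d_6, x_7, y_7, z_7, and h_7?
x_1 = 14; y_1 = 6; z_1 = 4; w_1 = 5; d_1 = 6; x_2 = 5; y_2 = 6; z_2 = 7; r_2 = 1; x_3 = 15; y_3 = 16; z_3 = 14; x_4 = 5; y_4 = 7; h_4 = 9; x_5 = 14; y_5 = 4; z_5 = 5; h_5 = 9; x_6 = 2; y_6 = 3; z_6 = 4; w_6 = 3; d_6 = 4; x_7 = 11; y_7 = 4; z_7 = 9; h_7 = 8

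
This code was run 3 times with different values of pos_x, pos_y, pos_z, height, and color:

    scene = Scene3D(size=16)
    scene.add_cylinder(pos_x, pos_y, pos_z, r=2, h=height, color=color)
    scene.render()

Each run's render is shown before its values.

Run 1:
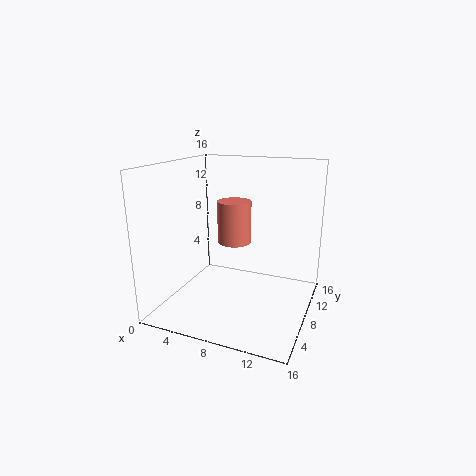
pos_x = 6.5, pos_y = 10.5, pos_z = 6.5, height = 5, color = 'salmon'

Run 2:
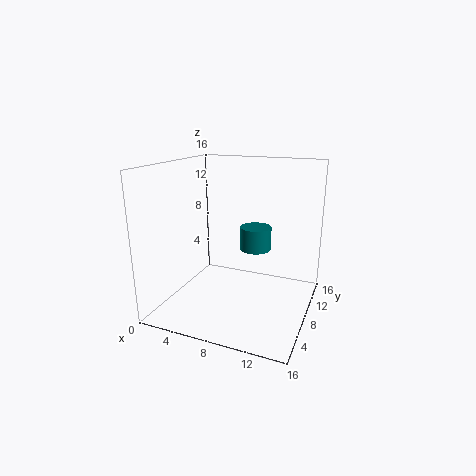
pos_x = 8, pos_y = 14, pos_z = 4.5, height = 3, color = 'teal'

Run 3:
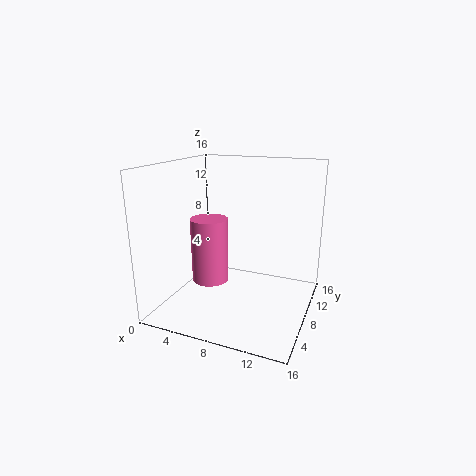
pos_x = 5.5, pos_y = 6, pos_z = 3.5, height = 7, color = 'hotpink'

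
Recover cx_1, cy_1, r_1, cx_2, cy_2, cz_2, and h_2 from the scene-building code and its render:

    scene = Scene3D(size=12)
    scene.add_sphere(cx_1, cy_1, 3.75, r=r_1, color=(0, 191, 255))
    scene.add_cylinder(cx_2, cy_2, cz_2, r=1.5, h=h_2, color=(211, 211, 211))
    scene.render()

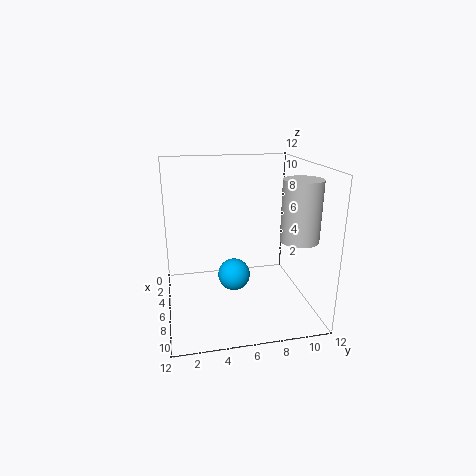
cx_1 = 8
cy_1 = 5.25
r_1 = 1.25
cx_2 = 8.75
cy_2 = 10.25
cz_2 = 6.5
h_2 = 4.75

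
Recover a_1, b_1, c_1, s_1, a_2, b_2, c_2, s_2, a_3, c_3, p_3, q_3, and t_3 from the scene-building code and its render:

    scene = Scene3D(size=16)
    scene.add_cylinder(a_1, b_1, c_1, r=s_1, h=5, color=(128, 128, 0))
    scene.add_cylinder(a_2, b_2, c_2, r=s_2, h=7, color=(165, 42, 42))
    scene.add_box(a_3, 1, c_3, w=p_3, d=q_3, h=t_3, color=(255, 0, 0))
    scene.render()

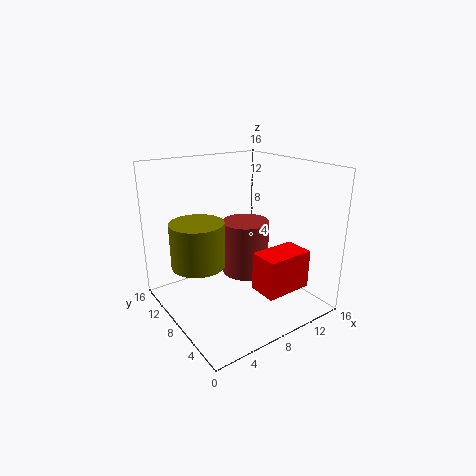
a_1 = 4, b_1 = 10, c_1 = 5, s_1 = 3, a_2 = 12, b_2 = 12, c_2 = 1, s_2 = 3, a_3 = 7, c_3 = 4, p_3 = 5, q_3 = 3, t_3 = 4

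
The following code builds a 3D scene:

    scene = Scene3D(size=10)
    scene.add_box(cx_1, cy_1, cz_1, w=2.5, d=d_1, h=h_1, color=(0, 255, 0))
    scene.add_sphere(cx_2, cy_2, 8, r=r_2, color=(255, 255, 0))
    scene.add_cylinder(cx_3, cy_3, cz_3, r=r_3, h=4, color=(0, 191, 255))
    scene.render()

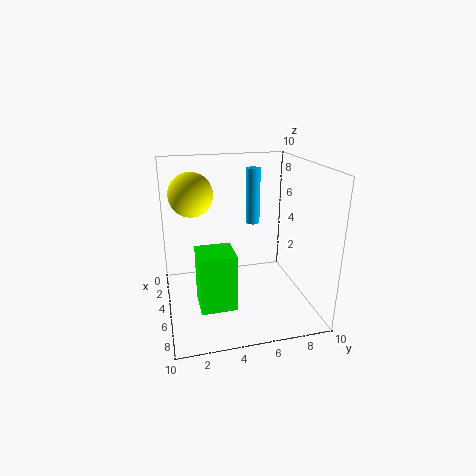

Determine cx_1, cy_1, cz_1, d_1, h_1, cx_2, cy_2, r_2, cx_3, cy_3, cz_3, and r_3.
cx_1 = 4.5
cy_1 = 2
cz_1 = 0.5
d_1 = 2.5
h_1 = 4
cx_2 = 4
cy_2 = 2
r_2 = 1.5
cx_3 = 3.5
cy_3 = 6.5
cz_3 = 5.5
r_3 = 0.5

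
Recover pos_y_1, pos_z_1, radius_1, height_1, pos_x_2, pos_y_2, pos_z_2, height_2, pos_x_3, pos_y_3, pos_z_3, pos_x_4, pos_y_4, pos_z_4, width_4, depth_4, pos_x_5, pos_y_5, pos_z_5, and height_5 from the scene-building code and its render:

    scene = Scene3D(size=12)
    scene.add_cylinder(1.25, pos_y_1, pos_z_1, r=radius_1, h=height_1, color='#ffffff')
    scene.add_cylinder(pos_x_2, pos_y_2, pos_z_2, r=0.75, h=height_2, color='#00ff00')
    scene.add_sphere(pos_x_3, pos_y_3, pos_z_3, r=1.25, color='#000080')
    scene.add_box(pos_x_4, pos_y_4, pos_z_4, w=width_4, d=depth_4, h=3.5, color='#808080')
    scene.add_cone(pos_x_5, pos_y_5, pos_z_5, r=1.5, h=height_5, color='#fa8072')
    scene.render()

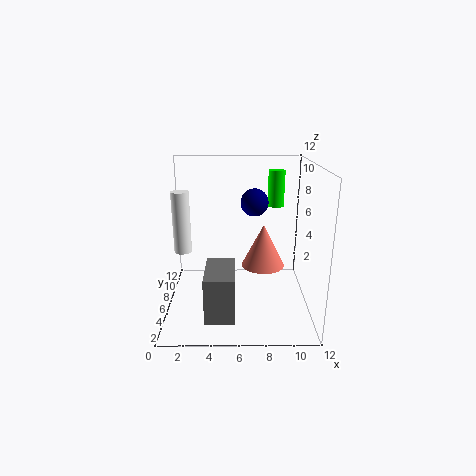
pos_y_1 = 6.75, pos_z_1 = 4.5, radius_1 = 0.75, height_1 = 5.25, pos_x_2 = 9.5, pos_y_2 = 9.75, pos_z_2 = 7.75, height_2 = 3.25, pos_x_3 = 7.5, pos_y_3 = 9, pos_z_3 = 8.25, pos_x_4 = 3.5, pos_y_4 = 0.75, pos_z_4 = 1.25, width_4 = 2.25, depth_4 = 4, pos_x_5 = 7.75, pos_y_5 = 2, pos_z_5 = 5.5, height_5 = 3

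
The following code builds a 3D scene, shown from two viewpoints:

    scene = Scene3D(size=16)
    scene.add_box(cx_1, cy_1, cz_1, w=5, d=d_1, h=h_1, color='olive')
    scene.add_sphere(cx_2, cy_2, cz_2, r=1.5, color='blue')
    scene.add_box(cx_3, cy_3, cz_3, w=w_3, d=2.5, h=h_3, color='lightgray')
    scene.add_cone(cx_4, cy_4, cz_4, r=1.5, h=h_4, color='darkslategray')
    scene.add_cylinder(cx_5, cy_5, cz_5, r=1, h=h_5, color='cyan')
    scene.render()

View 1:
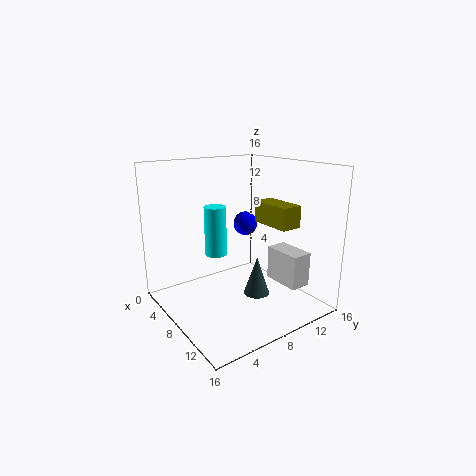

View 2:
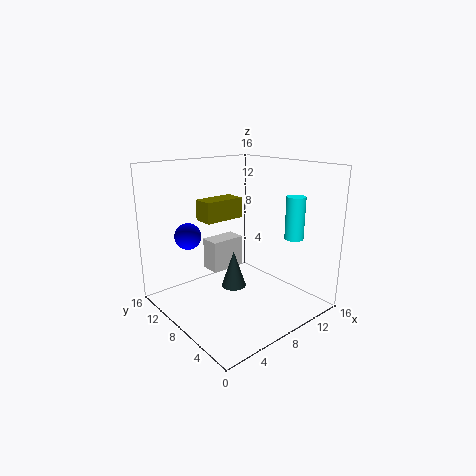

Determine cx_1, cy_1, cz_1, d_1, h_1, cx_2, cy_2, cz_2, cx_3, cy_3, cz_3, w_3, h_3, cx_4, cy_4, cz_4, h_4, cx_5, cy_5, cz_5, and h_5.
cx_1 = 6.5
cy_1 = 11.5
cz_1 = 9
d_1 = 2.5
h_1 = 2.5
cx_2 = 4
cy_2 = 12
cz_2 = 8
cx_3 = 8
cy_3 = 12.5
cz_3 = 2
w_3 = 4.5
h_3 = 4
cx_4 = 9
cy_4 = 10
cz_4 = 1
h_4 = 4.5
cx_5 = 11.5
cy_5 = 3
cz_5 = 8.5
h_5 = 4.5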